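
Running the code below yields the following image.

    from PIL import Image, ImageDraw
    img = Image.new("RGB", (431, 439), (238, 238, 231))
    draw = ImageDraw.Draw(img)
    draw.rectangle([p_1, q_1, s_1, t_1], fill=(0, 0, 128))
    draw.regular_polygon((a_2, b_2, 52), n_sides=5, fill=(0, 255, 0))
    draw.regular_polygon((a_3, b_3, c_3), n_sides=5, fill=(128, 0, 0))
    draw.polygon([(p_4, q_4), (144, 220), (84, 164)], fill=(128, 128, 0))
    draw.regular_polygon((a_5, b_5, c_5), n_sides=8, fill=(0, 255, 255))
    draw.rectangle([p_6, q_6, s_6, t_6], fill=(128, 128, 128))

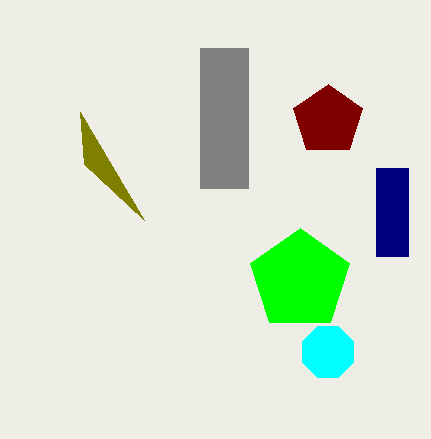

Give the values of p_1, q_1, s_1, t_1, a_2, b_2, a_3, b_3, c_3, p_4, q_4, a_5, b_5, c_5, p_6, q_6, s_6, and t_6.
p_1 = 376, q_1 = 168, s_1 = 408, t_1 = 256, a_2 = 300, b_2 = 280, a_3 = 328, b_3 = 120, c_3 = 36, p_4 = 80, q_4 = 112, a_5 = 328, b_5 = 352, c_5 = 28, p_6 = 200, q_6 = 48, s_6 = 248, t_6 = 188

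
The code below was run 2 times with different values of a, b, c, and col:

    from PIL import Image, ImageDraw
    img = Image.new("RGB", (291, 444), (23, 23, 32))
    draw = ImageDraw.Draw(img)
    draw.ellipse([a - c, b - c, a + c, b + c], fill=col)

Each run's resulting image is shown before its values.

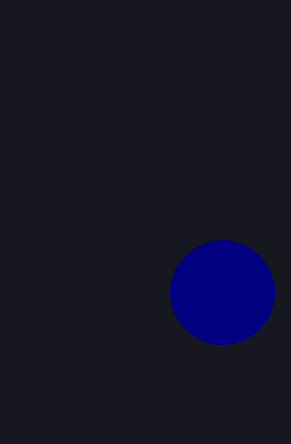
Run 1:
a = 222; b = 292; c = 52; col = 'navy'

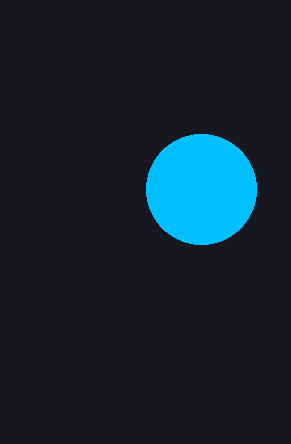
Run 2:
a = 201
b = 189
c = 55
col = 'deepskyblue'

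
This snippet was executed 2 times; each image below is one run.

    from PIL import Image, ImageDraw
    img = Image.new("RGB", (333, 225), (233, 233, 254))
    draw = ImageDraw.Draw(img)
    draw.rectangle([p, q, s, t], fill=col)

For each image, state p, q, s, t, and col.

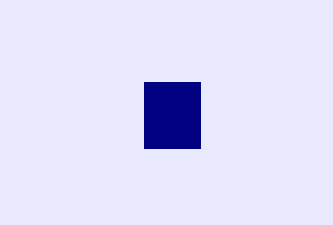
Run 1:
p = 144; q = 82; s = 200; t = 148; col = 'navy'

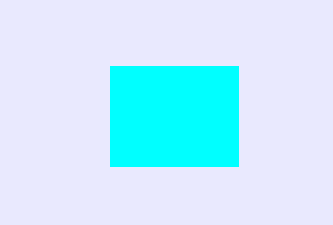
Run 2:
p = 110; q = 66; s = 238; t = 166; col = 'cyan'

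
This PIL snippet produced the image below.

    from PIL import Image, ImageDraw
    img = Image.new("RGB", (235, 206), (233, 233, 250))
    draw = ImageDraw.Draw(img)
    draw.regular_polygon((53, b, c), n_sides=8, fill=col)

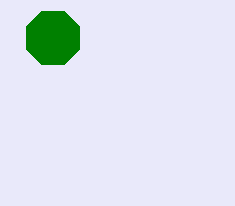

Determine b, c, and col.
b = 38; c = 29; col = 'green'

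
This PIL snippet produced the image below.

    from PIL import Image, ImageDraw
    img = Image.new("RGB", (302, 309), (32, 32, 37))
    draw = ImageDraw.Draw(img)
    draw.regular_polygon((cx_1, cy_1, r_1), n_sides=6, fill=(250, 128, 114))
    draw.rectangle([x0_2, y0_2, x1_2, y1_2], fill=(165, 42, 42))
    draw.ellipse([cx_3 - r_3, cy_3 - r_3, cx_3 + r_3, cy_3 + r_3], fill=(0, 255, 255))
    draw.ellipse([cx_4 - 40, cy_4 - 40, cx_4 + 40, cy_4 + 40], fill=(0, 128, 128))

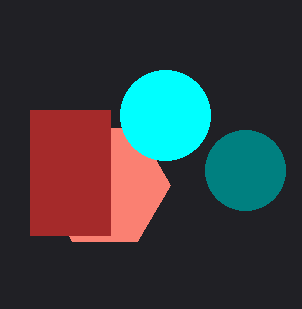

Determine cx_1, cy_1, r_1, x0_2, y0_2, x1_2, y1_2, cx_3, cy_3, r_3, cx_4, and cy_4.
cx_1 = 105, cy_1 = 185, r_1 = 65, x0_2 = 30, y0_2 = 110, x1_2 = 110, y1_2 = 235, cx_3 = 165, cy_3 = 115, r_3 = 45, cx_4 = 245, cy_4 = 170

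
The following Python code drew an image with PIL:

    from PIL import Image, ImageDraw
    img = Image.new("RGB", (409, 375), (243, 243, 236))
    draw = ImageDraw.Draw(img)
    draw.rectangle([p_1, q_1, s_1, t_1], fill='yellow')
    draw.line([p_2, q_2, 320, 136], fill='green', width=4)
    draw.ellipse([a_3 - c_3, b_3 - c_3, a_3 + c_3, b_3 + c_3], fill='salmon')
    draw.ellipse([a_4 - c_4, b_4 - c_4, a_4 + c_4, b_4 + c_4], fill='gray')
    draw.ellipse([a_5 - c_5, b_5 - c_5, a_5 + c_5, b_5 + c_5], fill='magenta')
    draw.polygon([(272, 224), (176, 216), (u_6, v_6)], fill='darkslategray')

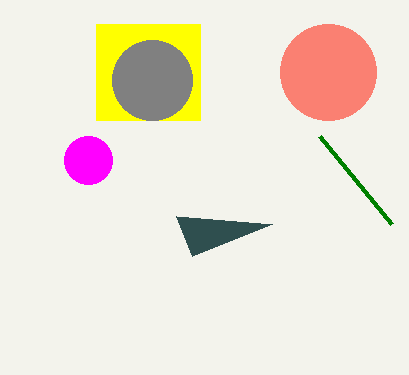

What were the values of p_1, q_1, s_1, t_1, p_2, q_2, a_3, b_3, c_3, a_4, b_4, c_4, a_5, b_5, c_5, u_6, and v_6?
p_1 = 96
q_1 = 24
s_1 = 200
t_1 = 120
p_2 = 392
q_2 = 224
a_3 = 328
b_3 = 72
c_3 = 48
a_4 = 152
b_4 = 80
c_4 = 40
a_5 = 88
b_5 = 160
c_5 = 24
u_6 = 192
v_6 = 256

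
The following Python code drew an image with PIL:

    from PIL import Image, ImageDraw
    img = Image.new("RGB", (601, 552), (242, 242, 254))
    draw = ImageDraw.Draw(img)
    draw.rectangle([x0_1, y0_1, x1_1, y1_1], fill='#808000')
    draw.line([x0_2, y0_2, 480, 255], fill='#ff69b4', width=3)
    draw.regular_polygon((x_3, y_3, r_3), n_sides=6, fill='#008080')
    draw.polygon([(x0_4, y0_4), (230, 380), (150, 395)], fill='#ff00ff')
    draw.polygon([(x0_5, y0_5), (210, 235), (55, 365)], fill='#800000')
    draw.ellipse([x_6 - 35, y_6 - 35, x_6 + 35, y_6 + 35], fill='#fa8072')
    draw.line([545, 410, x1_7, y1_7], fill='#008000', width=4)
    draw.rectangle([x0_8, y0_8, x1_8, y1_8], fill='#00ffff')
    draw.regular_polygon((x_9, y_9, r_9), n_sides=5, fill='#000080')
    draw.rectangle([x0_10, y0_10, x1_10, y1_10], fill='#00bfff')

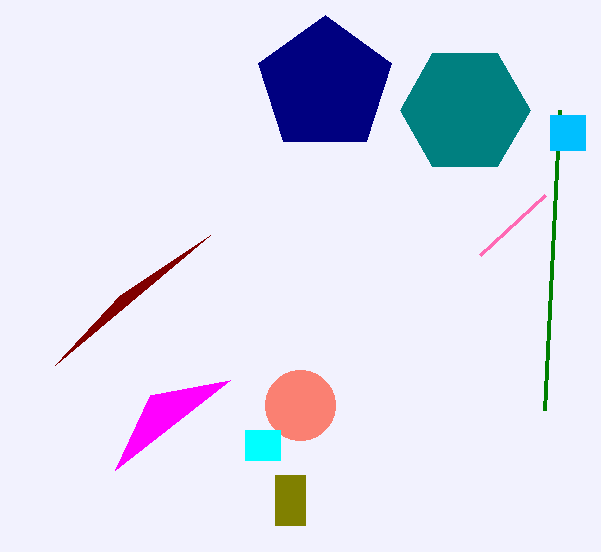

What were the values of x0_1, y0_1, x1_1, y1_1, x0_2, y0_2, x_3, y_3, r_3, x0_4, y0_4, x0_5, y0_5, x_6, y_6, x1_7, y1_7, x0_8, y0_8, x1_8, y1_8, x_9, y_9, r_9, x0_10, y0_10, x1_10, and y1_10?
x0_1 = 275, y0_1 = 475, x1_1 = 305, y1_1 = 525, x0_2 = 545, y0_2 = 195, x_3 = 465, y_3 = 110, r_3 = 65, x0_4 = 115, y0_4 = 470, x0_5 = 120, y0_5 = 295, x_6 = 300, y_6 = 405, x1_7 = 560, y1_7 = 110, x0_8 = 245, y0_8 = 430, x1_8 = 280, y1_8 = 460, x_9 = 325, y_9 = 85, r_9 = 70, x0_10 = 550, y0_10 = 115, x1_10 = 585, y1_10 = 150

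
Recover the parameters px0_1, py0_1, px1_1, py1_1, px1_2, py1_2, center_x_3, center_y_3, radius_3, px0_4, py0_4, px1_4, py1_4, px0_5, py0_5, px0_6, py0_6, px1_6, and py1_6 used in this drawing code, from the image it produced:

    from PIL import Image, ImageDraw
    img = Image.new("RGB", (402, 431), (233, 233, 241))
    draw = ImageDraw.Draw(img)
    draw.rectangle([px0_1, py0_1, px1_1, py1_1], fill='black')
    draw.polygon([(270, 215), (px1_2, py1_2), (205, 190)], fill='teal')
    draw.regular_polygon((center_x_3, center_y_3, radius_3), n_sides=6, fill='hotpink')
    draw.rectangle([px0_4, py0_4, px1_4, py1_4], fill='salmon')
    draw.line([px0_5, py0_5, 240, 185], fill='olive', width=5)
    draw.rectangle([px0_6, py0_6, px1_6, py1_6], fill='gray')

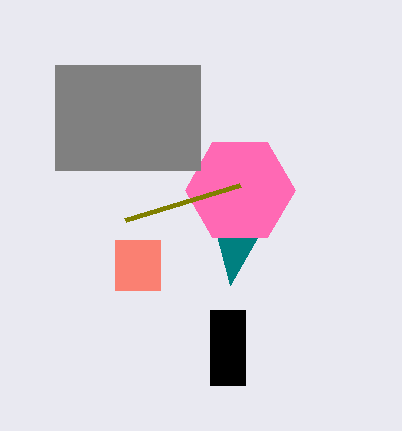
px0_1 = 210; py0_1 = 310; px1_1 = 245; py1_1 = 385; px1_2 = 230; py1_2 = 285; center_x_3 = 240; center_y_3 = 190; radius_3 = 55; px0_4 = 115; py0_4 = 240; px1_4 = 160; py1_4 = 290; px0_5 = 125; py0_5 = 220; px0_6 = 55; py0_6 = 65; px1_6 = 200; py1_6 = 170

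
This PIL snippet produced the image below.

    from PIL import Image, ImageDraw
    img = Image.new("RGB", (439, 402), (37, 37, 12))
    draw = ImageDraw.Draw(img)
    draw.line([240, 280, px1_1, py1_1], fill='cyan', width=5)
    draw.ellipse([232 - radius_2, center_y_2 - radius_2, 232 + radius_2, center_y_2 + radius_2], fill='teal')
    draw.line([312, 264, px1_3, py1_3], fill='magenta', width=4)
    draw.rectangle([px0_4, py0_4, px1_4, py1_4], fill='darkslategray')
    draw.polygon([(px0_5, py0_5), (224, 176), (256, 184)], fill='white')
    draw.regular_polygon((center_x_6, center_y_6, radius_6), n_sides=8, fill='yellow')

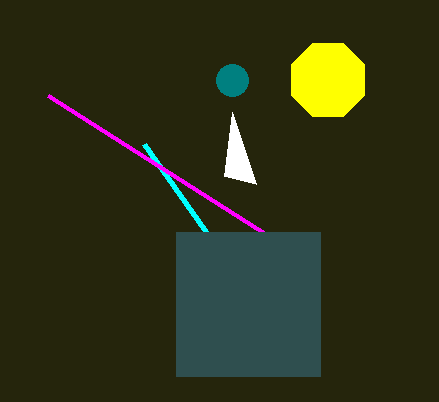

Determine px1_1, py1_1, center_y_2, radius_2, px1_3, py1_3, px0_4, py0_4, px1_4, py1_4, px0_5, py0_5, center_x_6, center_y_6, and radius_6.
px1_1 = 144
py1_1 = 144
center_y_2 = 80
radius_2 = 16
px1_3 = 48
py1_3 = 96
px0_4 = 176
py0_4 = 232
px1_4 = 320
py1_4 = 376
px0_5 = 232
py0_5 = 112
center_x_6 = 328
center_y_6 = 80
radius_6 = 40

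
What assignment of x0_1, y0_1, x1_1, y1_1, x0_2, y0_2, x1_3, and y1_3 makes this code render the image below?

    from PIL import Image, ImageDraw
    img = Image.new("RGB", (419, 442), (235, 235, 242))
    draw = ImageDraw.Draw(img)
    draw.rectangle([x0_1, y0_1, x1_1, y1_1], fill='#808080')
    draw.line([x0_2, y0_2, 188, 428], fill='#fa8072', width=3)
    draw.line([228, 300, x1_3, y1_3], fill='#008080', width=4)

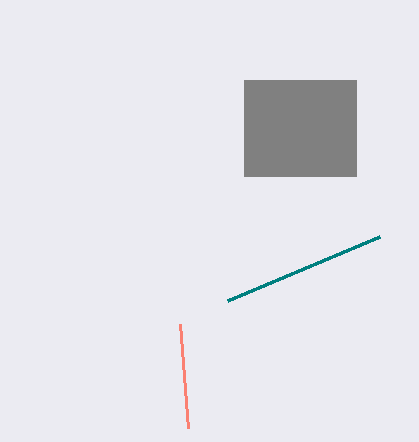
x0_1 = 244; y0_1 = 80; x1_1 = 356; y1_1 = 176; x0_2 = 180; y0_2 = 324; x1_3 = 380; y1_3 = 236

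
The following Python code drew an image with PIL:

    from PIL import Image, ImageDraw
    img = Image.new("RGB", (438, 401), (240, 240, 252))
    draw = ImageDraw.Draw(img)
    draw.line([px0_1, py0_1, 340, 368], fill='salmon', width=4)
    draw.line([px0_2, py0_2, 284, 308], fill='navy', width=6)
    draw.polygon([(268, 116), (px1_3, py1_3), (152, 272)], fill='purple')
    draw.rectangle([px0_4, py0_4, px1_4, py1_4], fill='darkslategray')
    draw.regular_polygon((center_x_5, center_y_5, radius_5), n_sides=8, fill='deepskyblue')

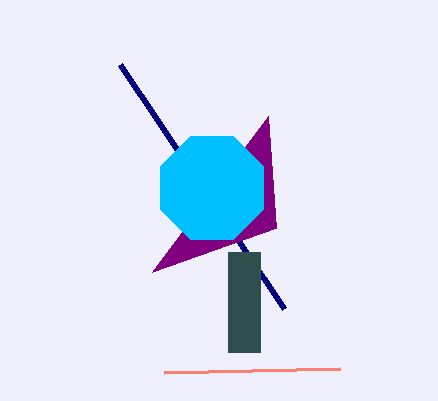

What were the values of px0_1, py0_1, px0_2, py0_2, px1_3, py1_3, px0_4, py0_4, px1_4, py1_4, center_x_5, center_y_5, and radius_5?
px0_1 = 164, py0_1 = 372, px0_2 = 120, py0_2 = 64, px1_3 = 276, py1_3 = 228, px0_4 = 228, py0_4 = 252, px1_4 = 260, py1_4 = 352, center_x_5 = 212, center_y_5 = 188, radius_5 = 56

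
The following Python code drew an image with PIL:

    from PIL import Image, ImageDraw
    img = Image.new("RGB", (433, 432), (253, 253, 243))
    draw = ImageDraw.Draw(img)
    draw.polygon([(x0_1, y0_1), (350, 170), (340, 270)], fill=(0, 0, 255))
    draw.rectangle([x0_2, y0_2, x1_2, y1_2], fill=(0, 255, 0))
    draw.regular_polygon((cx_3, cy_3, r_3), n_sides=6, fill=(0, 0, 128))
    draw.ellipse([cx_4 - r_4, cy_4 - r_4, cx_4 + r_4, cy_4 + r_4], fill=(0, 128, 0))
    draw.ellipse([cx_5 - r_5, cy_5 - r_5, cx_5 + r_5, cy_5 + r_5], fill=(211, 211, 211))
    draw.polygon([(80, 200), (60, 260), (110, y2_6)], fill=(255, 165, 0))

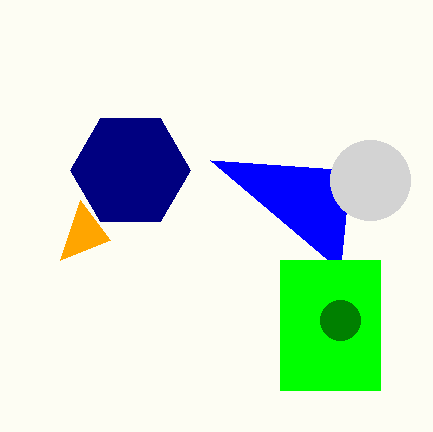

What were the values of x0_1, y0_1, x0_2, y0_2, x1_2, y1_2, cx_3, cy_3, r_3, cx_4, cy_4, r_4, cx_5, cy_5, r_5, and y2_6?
x0_1 = 210; y0_1 = 160; x0_2 = 280; y0_2 = 260; x1_2 = 380; y1_2 = 390; cx_3 = 130; cy_3 = 170; r_3 = 60; cx_4 = 340; cy_4 = 320; r_4 = 20; cx_5 = 370; cy_5 = 180; r_5 = 40; y2_6 = 240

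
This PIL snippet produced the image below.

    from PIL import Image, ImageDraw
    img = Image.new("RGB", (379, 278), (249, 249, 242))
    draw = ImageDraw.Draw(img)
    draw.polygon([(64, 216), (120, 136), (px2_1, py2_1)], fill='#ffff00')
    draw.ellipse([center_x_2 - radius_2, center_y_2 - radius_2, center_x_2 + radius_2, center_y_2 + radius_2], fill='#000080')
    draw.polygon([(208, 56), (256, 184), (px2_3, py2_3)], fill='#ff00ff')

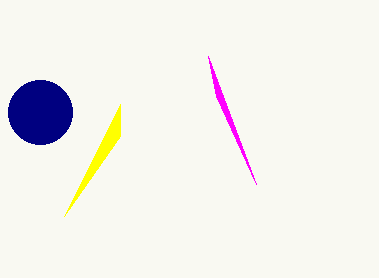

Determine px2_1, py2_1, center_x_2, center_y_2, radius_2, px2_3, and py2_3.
px2_1 = 120
py2_1 = 104
center_x_2 = 40
center_y_2 = 112
radius_2 = 32
px2_3 = 216
py2_3 = 96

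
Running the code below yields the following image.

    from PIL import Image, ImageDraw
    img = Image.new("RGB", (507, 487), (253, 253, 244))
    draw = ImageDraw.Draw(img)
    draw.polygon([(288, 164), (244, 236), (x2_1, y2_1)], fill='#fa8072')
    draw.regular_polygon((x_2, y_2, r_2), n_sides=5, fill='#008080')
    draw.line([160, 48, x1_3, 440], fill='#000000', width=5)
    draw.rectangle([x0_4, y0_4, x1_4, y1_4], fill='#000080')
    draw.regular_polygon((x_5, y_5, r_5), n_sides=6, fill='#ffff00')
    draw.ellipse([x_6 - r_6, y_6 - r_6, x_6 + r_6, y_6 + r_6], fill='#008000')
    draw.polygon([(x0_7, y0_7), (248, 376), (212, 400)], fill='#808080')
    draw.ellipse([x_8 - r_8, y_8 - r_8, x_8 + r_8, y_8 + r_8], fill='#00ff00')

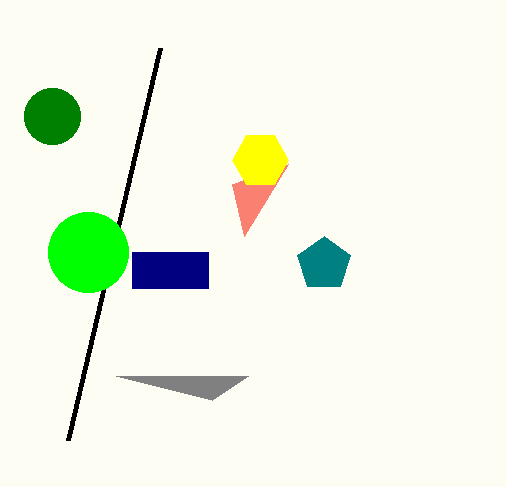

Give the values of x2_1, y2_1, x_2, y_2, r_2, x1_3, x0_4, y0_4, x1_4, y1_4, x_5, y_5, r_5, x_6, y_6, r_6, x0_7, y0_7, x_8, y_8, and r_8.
x2_1 = 232; y2_1 = 184; x_2 = 324; y_2 = 264; r_2 = 28; x1_3 = 68; x0_4 = 132; y0_4 = 252; x1_4 = 208; y1_4 = 288; x_5 = 260; y_5 = 160; r_5 = 28; x_6 = 52; y_6 = 116; r_6 = 28; x0_7 = 116; y0_7 = 376; x_8 = 88; y_8 = 252; r_8 = 40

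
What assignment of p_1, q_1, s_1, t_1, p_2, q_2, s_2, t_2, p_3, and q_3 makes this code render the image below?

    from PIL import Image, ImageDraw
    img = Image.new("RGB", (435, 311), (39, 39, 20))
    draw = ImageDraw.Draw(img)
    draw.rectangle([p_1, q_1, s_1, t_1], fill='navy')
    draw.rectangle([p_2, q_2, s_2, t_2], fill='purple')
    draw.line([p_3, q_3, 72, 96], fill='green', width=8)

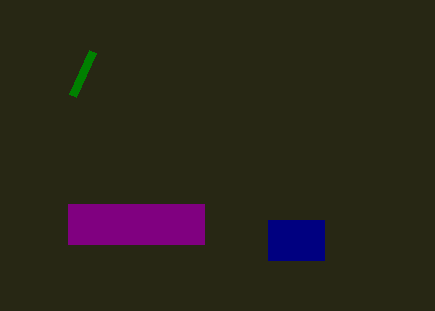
p_1 = 268, q_1 = 220, s_1 = 324, t_1 = 260, p_2 = 68, q_2 = 204, s_2 = 204, t_2 = 244, p_3 = 92, q_3 = 52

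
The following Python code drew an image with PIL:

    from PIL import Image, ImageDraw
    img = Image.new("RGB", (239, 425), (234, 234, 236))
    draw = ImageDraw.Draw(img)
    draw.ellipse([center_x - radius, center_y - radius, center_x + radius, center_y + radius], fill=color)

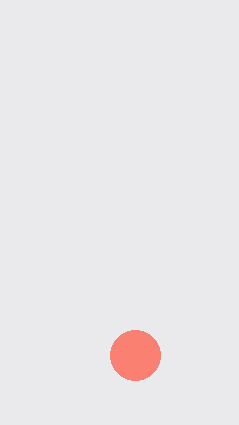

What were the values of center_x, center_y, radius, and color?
center_x = 135; center_y = 355; radius = 25; color = 'salmon'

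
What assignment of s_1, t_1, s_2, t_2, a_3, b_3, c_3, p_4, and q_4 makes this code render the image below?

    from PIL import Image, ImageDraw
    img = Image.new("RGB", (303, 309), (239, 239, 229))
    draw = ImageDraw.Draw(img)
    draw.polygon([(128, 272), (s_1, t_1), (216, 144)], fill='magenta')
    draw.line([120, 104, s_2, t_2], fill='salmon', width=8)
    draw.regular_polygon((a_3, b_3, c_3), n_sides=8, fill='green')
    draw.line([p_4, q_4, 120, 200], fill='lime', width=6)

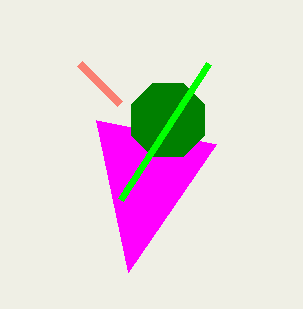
s_1 = 96
t_1 = 120
s_2 = 80
t_2 = 64
a_3 = 168
b_3 = 120
c_3 = 40
p_4 = 208
q_4 = 64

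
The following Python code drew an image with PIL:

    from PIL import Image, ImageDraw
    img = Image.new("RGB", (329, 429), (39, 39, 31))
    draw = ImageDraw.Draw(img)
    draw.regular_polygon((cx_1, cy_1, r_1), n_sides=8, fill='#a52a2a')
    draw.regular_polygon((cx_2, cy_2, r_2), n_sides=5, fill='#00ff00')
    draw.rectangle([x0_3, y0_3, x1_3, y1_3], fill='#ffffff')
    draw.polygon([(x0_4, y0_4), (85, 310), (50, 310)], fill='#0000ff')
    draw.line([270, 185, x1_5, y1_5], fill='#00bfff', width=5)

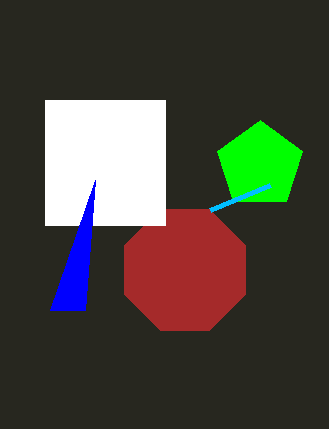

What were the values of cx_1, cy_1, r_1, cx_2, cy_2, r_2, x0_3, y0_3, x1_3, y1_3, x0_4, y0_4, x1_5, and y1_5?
cx_1 = 185
cy_1 = 270
r_1 = 65
cx_2 = 260
cy_2 = 165
r_2 = 45
x0_3 = 45
y0_3 = 100
x1_3 = 165
y1_3 = 225
x0_4 = 95
y0_4 = 180
x1_5 = 210
y1_5 = 210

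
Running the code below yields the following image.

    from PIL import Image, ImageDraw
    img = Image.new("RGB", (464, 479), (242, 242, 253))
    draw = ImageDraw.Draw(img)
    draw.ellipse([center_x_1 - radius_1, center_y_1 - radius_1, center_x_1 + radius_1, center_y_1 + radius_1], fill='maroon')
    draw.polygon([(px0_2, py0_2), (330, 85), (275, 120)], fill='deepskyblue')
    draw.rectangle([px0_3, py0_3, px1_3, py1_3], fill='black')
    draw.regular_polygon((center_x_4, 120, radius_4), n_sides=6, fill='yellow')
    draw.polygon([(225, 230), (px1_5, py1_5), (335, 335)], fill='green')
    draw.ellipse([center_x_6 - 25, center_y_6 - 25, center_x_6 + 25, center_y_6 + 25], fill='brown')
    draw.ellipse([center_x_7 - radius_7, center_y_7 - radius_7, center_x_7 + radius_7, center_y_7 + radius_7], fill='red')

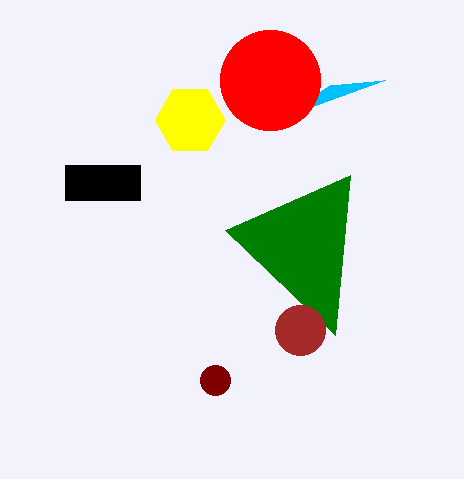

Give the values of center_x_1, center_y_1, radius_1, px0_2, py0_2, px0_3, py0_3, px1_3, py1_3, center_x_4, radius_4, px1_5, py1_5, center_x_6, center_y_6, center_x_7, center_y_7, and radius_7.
center_x_1 = 215
center_y_1 = 380
radius_1 = 15
px0_2 = 385
py0_2 = 80
px0_3 = 65
py0_3 = 165
px1_3 = 140
py1_3 = 200
center_x_4 = 190
radius_4 = 35
px1_5 = 350
py1_5 = 175
center_x_6 = 300
center_y_6 = 330
center_x_7 = 270
center_y_7 = 80
radius_7 = 50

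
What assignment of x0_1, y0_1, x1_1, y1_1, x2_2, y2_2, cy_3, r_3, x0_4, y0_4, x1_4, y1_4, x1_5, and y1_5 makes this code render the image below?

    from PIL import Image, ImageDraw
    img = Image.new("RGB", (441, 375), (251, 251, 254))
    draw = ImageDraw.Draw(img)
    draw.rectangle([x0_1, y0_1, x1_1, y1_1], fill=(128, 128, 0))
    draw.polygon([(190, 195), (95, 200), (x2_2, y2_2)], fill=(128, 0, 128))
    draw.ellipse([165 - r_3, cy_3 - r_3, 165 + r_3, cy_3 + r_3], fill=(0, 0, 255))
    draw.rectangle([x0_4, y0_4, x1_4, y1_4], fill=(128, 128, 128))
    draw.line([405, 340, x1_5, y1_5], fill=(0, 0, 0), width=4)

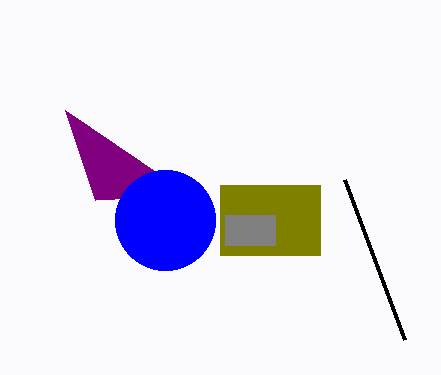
x0_1 = 220, y0_1 = 185, x1_1 = 320, y1_1 = 255, x2_2 = 65, y2_2 = 110, cy_3 = 220, r_3 = 50, x0_4 = 225, y0_4 = 215, x1_4 = 275, y1_4 = 245, x1_5 = 345, y1_5 = 180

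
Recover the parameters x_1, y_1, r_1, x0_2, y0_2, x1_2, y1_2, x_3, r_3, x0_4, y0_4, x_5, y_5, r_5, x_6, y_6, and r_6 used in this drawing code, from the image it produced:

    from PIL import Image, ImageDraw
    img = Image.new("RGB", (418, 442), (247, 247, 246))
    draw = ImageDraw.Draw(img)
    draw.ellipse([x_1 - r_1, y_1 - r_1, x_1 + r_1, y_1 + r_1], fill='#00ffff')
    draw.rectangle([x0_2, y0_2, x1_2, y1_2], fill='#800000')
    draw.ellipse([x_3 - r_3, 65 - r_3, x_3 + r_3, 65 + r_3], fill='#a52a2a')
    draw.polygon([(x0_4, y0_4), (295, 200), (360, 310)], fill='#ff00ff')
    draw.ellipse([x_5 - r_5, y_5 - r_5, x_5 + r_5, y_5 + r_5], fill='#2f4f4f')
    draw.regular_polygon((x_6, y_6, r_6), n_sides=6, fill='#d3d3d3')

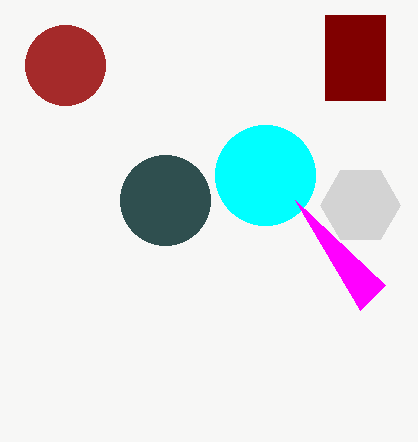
x_1 = 265
y_1 = 175
r_1 = 50
x0_2 = 325
y0_2 = 15
x1_2 = 385
y1_2 = 100
x_3 = 65
r_3 = 40
x0_4 = 385
y0_4 = 285
x_5 = 165
y_5 = 200
r_5 = 45
x_6 = 360
y_6 = 205
r_6 = 40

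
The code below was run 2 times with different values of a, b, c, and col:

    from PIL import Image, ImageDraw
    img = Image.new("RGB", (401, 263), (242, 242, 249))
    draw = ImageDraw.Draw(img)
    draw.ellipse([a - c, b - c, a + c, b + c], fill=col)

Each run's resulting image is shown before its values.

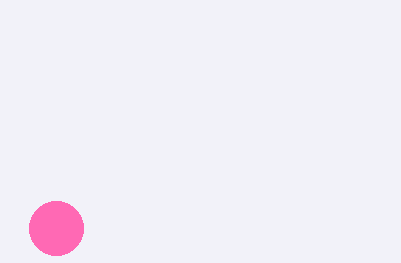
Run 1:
a = 56, b = 228, c = 27, col = 'hotpink'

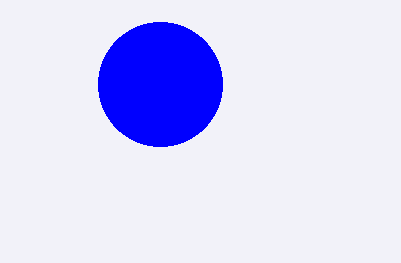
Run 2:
a = 160, b = 84, c = 62, col = 'blue'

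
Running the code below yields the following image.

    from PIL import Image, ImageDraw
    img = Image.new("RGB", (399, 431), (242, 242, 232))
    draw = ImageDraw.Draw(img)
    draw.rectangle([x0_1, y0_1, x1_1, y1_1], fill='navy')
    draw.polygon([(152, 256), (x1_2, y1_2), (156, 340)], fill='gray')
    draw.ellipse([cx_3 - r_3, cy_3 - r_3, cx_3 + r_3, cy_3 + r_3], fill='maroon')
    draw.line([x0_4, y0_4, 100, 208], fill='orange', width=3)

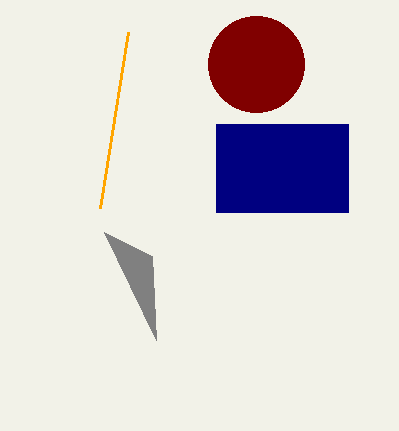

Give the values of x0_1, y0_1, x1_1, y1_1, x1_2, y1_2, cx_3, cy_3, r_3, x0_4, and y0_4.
x0_1 = 216; y0_1 = 124; x1_1 = 348; y1_1 = 212; x1_2 = 104; y1_2 = 232; cx_3 = 256; cy_3 = 64; r_3 = 48; x0_4 = 128; y0_4 = 32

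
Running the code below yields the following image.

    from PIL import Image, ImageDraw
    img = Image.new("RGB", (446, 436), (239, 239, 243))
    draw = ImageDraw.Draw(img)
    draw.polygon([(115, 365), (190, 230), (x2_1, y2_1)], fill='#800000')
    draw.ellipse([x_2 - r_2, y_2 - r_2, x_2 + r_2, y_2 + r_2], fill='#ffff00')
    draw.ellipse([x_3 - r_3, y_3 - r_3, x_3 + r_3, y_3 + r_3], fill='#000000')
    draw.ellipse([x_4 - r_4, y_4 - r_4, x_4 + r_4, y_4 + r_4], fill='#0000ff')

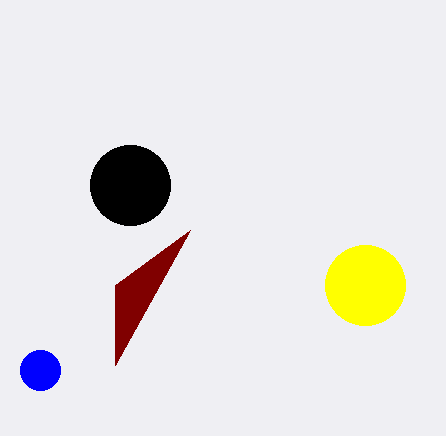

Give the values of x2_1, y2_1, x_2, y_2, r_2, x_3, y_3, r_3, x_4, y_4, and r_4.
x2_1 = 115, y2_1 = 285, x_2 = 365, y_2 = 285, r_2 = 40, x_3 = 130, y_3 = 185, r_3 = 40, x_4 = 40, y_4 = 370, r_4 = 20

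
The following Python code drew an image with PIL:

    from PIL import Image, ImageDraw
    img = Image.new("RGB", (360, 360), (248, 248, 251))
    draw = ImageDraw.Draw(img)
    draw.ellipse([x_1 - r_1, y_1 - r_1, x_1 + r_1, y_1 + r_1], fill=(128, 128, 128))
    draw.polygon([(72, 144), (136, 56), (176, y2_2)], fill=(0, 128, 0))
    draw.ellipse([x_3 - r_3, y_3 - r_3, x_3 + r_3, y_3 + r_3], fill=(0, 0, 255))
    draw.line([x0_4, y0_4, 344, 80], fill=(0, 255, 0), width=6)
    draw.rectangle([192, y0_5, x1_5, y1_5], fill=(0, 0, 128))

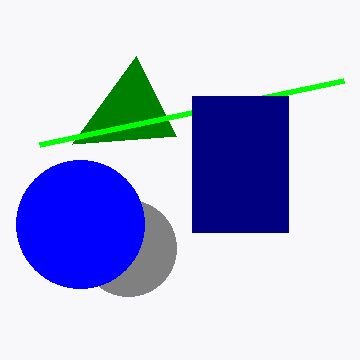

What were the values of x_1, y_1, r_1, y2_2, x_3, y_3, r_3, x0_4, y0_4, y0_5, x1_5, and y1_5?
x_1 = 128, y_1 = 248, r_1 = 48, y2_2 = 136, x_3 = 80, y_3 = 224, r_3 = 64, x0_4 = 40, y0_4 = 144, y0_5 = 96, x1_5 = 288, y1_5 = 232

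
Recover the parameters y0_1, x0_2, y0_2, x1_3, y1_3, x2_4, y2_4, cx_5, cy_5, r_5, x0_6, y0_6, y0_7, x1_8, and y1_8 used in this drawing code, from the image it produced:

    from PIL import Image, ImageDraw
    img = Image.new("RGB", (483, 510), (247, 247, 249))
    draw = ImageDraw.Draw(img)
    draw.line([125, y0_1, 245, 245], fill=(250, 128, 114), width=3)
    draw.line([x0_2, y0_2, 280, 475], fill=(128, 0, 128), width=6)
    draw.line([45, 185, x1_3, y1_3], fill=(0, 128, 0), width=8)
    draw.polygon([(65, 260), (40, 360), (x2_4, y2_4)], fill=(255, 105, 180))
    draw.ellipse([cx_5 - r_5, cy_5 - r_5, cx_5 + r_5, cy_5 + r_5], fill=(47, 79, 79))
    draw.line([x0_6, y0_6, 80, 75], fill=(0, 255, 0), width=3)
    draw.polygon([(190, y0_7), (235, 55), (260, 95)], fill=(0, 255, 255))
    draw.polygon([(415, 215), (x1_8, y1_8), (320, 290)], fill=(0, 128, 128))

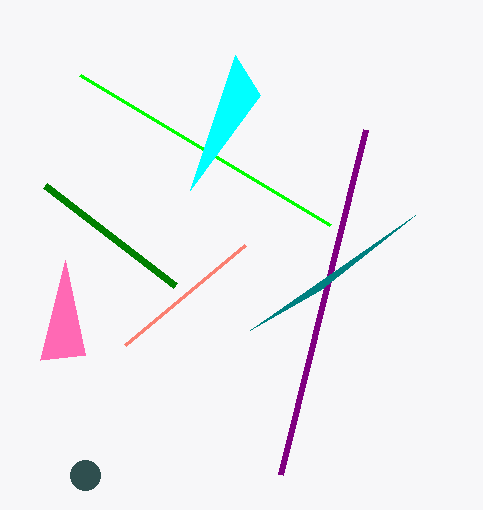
y0_1 = 345
x0_2 = 365
y0_2 = 130
x1_3 = 175
y1_3 = 285
x2_4 = 85
y2_4 = 355
cx_5 = 85
cy_5 = 475
r_5 = 15
x0_6 = 330
y0_6 = 225
y0_7 = 190
x1_8 = 250
y1_8 = 330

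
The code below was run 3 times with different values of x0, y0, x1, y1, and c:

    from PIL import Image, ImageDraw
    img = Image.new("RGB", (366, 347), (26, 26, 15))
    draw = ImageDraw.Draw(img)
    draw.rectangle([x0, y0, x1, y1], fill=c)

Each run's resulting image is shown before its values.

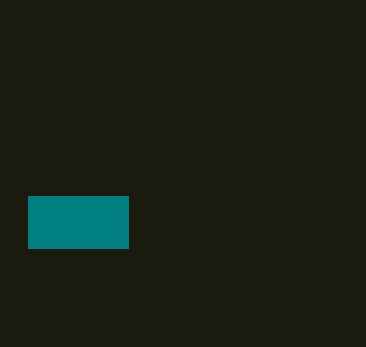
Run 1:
x0 = 28, y0 = 196, x1 = 128, y1 = 248, c = 'teal'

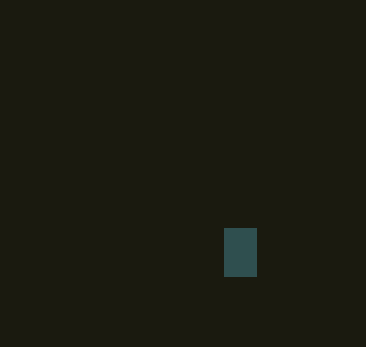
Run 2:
x0 = 224
y0 = 228
x1 = 256
y1 = 276
c = 'darkslategray'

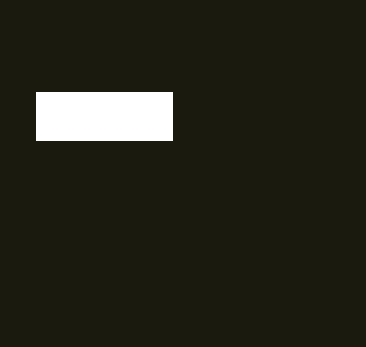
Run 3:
x0 = 36, y0 = 92, x1 = 172, y1 = 140, c = 'white'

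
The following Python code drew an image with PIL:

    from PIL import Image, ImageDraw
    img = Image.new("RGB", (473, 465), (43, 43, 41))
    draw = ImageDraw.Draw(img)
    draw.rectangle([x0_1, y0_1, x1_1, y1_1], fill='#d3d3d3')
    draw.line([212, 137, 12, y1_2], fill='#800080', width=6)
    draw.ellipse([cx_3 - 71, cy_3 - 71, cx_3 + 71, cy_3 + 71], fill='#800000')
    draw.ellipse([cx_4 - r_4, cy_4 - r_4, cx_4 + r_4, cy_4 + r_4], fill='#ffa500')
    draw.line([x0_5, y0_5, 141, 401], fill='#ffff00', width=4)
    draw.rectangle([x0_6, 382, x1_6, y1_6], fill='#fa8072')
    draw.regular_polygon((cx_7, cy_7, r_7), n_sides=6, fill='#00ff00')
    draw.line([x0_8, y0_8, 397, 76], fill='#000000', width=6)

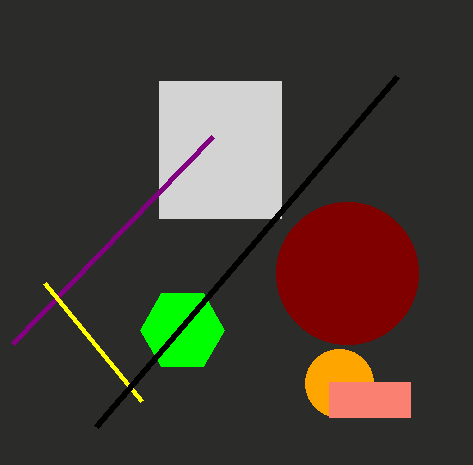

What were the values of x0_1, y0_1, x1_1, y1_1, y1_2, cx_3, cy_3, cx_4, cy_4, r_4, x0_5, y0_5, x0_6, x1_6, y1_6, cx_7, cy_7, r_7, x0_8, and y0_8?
x0_1 = 159; y0_1 = 81; x1_1 = 281; y1_1 = 218; y1_2 = 344; cx_3 = 347; cy_3 = 273; cx_4 = 339; cy_4 = 383; r_4 = 34; x0_5 = 44; y0_5 = 283; x0_6 = 329; x1_6 = 410; y1_6 = 417; cx_7 = 182; cy_7 = 330; r_7 = 42; x0_8 = 96; y0_8 = 426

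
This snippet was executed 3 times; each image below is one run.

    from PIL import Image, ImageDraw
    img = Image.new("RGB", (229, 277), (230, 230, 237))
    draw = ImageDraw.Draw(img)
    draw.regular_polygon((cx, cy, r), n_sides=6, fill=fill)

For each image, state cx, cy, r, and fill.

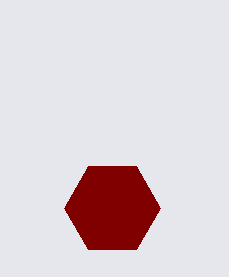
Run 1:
cx = 112; cy = 208; r = 48; fill = 'maroon'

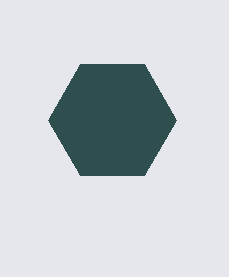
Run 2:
cx = 112; cy = 120; r = 64; fill = 'darkslategray'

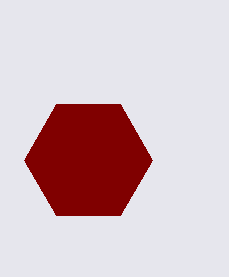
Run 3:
cx = 88, cy = 160, r = 64, fill = 'maroon'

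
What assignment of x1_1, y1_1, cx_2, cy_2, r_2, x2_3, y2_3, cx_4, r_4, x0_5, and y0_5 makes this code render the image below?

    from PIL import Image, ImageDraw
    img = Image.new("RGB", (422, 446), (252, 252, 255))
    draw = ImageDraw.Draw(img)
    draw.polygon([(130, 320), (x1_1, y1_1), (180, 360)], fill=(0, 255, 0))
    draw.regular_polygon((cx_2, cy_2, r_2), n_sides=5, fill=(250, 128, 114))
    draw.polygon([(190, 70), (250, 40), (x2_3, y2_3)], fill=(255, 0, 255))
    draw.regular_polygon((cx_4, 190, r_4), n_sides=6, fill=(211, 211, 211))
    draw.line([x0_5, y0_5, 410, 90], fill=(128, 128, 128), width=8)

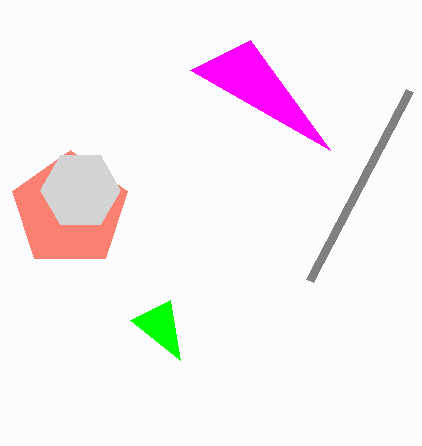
x1_1 = 170
y1_1 = 300
cx_2 = 70
cy_2 = 210
r_2 = 60
x2_3 = 330
y2_3 = 150
cx_4 = 80
r_4 = 40
x0_5 = 310
y0_5 = 280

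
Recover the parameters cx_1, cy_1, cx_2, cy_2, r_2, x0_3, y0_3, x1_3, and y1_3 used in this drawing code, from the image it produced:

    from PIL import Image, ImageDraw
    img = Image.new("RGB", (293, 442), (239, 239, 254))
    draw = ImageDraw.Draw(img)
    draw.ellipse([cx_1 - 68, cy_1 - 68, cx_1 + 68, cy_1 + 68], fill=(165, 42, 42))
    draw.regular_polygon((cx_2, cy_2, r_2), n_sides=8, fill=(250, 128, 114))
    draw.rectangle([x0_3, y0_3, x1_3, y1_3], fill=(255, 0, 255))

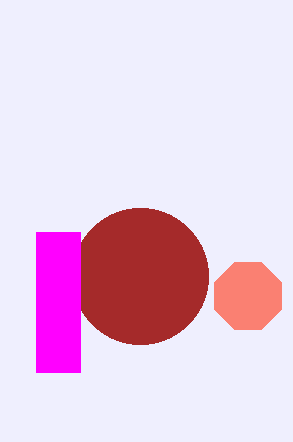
cx_1 = 140
cy_1 = 276
cx_2 = 248
cy_2 = 296
r_2 = 36
x0_3 = 36
y0_3 = 232
x1_3 = 80
y1_3 = 372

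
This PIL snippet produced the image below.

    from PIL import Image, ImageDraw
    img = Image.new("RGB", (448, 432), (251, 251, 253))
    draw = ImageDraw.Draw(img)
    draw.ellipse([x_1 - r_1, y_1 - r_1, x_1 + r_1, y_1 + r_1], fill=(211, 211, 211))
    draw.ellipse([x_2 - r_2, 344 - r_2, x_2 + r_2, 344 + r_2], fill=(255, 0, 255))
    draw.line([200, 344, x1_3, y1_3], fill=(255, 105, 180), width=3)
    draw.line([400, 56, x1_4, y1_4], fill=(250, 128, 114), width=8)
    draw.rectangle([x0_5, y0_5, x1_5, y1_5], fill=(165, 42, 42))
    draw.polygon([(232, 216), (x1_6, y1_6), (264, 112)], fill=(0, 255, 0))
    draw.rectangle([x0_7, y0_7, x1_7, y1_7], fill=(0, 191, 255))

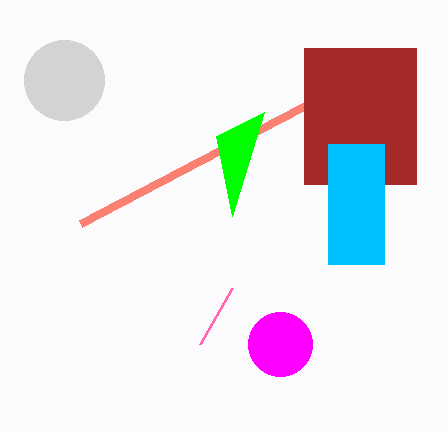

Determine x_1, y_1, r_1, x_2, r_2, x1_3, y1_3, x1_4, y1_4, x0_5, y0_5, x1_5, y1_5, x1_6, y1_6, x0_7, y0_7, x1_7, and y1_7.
x_1 = 64, y_1 = 80, r_1 = 40, x_2 = 280, r_2 = 32, x1_3 = 232, y1_3 = 288, x1_4 = 80, y1_4 = 224, x0_5 = 304, y0_5 = 48, x1_5 = 416, y1_5 = 184, x1_6 = 216, y1_6 = 136, x0_7 = 328, y0_7 = 144, x1_7 = 384, y1_7 = 264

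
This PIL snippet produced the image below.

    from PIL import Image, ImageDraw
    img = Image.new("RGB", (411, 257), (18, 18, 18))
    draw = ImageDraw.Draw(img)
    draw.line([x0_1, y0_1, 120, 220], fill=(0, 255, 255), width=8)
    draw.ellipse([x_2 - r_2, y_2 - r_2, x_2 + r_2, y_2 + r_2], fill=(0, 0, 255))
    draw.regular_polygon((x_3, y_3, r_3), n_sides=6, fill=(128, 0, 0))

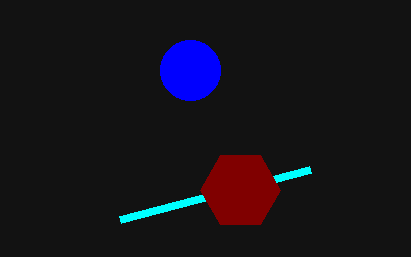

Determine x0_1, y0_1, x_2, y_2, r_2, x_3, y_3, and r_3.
x0_1 = 310; y0_1 = 170; x_2 = 190; y_2 = 70; r_2 = 30; x_3 = 240; y_3 = 190; r_3 = 40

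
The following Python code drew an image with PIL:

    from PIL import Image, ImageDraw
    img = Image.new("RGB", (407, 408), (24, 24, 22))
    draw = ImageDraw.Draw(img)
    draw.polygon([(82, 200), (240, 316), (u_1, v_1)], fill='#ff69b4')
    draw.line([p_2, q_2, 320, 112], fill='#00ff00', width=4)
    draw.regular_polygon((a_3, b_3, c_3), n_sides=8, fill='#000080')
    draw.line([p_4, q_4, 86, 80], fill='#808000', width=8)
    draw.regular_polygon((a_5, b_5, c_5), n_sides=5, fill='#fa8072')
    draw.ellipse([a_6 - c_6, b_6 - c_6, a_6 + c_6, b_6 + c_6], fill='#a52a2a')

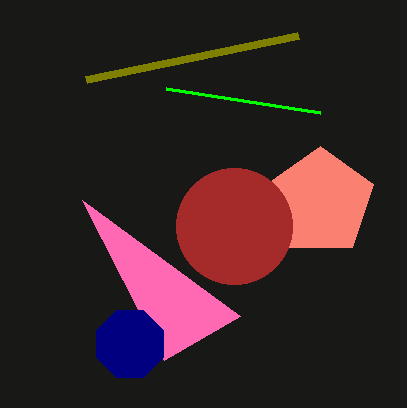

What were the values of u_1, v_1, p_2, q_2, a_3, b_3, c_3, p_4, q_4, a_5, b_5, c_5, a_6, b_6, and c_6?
u_1 = 164
v_1 = 360
p_2 = 166
q_2 = 88
a_3 = 130
b_3 = 344
c_3 = 36
p_4 = 298
q_4 = 36
a_5 = 320
b_5 = 202
c_5 = 56
a_6 = 234
b_6 = 226
c_6 = 58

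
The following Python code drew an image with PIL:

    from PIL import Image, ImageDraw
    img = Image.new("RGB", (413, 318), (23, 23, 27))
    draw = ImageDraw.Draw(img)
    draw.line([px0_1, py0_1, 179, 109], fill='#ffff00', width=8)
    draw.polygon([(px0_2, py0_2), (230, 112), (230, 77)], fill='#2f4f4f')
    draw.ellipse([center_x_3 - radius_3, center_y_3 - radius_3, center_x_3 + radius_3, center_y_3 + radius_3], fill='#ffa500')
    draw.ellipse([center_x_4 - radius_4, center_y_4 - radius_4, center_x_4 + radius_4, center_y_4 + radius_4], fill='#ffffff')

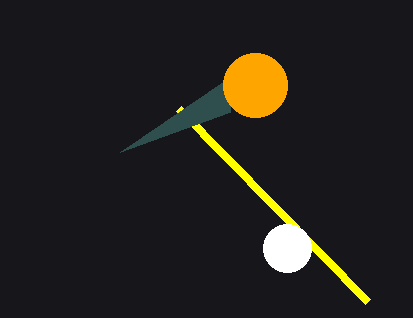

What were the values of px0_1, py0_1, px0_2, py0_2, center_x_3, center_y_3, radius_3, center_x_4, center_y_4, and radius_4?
px0_1 = 368
py0_1 = 302
px0_2 = 120
py0_2 = 152
center_x_3 = 255
center_y_3 = 85
radius_3 = 32
center_x_4 = 287
center_y_4 = 248
radius_4 = 24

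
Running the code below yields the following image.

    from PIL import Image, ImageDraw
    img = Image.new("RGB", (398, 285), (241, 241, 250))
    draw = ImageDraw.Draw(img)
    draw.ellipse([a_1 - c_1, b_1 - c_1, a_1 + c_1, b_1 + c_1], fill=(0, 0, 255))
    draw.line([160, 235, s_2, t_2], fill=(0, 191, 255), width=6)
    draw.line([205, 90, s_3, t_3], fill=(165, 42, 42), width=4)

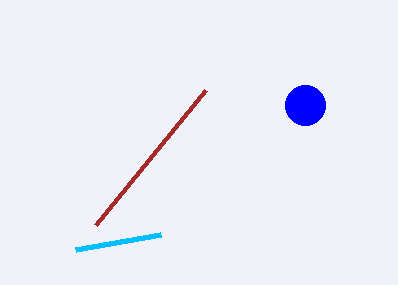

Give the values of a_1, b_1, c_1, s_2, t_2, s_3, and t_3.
a_1 = 305; b_1 = 105; c_1 = 20; s_2 = 75; t_2 = 250; s_3 = 95; t_3 = 225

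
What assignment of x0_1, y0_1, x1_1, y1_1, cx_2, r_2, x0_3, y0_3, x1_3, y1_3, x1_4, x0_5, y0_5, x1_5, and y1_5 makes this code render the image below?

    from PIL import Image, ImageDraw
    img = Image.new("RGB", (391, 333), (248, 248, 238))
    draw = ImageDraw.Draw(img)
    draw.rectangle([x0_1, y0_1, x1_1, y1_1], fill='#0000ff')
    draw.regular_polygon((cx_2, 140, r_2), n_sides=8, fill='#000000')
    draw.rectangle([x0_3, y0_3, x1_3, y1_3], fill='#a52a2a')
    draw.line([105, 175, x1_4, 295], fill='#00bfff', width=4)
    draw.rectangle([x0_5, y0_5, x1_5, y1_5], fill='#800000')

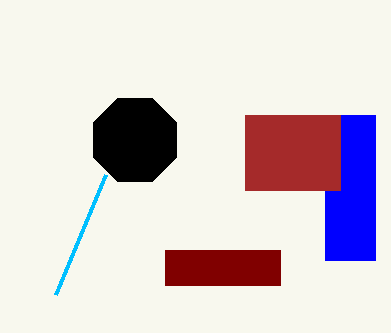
x0_1 = 325, y0_1 = 115, x1_1 = 375, y1_1 = 260, cx_2 = 135, r_2 = 45, x0_3 = 245, y0_3 = 115, x1_3 = 340, y1_3 = 190, x1_4 = 55, x0_5 = 165, y0_5 = 250, x1_5 = 280, y1_5 = 285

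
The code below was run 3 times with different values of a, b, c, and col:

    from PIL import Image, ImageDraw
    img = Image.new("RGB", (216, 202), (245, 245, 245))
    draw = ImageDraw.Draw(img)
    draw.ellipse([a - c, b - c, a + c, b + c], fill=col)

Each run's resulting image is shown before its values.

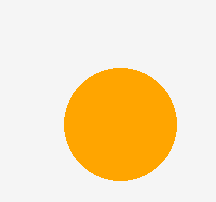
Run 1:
a = 120, b = 124, c = 56, col = 'orange'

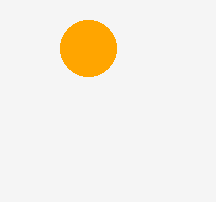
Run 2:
a = 88, b = 48, c = 28, col = 'orange'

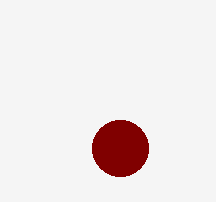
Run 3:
a = 120
b = 148
c = 28
col = 'maroon'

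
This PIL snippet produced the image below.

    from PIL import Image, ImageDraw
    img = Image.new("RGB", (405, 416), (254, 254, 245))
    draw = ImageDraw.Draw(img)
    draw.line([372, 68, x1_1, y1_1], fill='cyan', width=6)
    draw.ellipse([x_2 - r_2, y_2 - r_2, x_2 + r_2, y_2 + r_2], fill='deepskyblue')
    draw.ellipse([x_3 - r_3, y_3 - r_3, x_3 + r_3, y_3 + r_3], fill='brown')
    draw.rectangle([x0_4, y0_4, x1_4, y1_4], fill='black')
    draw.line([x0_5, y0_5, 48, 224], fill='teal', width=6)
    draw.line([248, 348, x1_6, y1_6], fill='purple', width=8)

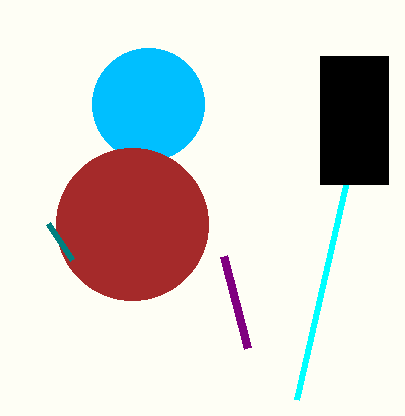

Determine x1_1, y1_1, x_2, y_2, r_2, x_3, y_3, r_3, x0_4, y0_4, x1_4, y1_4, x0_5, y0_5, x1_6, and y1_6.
x1_1 = 296, y1_1 = 400, x_2 = 148, y_2 = 104, r_2 = 56, x_3 = 132, y_3 = 224, r_3 = 76, x0_4 = 320, y0_4 = 56, x1_4 = 388, y1_4 = 184, x0_5 = 72, y0_5 = 260, x1_6 = 224, y1_6 = 256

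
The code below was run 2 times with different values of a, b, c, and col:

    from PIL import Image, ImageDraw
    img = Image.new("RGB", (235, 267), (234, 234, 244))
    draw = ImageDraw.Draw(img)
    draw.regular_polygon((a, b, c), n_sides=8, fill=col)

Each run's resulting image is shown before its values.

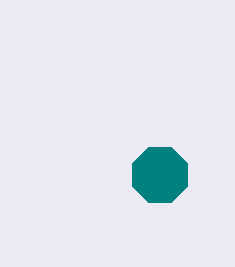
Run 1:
a = 160, b = 175, c = 30, col = 'teal'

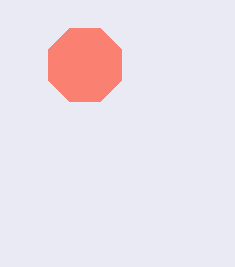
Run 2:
a = 85; b = 65; c = 40; col = 'salmon'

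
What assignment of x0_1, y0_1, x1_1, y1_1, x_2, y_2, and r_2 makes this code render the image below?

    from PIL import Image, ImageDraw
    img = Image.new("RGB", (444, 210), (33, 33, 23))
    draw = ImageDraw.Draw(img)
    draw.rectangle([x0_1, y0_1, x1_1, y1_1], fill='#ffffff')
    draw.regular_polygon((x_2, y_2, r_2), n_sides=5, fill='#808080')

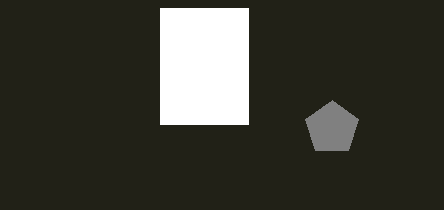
x0_1 = 160; y0_1 = 8; x1_1 = 248; y1_1 = 124; x_2 = 332; y_2 = 128; r_2 = 28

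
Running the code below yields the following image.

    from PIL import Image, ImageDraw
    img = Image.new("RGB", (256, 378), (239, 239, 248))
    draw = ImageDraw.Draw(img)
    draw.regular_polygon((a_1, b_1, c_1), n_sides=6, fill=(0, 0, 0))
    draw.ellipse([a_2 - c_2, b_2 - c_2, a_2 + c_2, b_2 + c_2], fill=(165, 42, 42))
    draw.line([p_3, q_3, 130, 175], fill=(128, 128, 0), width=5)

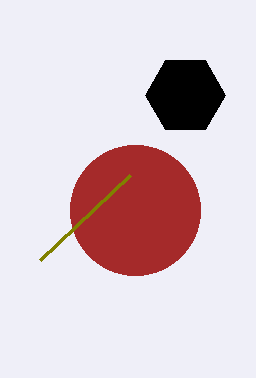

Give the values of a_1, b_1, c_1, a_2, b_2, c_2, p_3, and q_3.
a_1 = 185, b_1 = 95, c_1 = 40, a_2 = 135, b_2 = 210, c_2 = 65, p_3 = 40, q_3 = 260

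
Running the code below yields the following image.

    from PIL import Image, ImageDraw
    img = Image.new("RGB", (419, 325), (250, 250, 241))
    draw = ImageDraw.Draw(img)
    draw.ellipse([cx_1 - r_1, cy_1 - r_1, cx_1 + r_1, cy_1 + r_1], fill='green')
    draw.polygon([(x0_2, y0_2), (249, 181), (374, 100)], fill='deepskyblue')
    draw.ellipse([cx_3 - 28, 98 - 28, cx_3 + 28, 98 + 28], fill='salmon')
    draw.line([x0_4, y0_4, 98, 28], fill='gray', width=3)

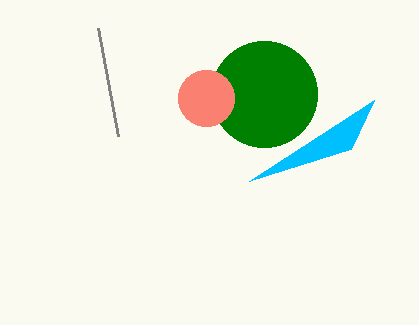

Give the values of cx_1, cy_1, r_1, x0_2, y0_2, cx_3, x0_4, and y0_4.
cx_1 = 264, cy_1 = 94, r_1 = 53, x0_2 = 351, y0_2 = 149, cx_3 = 206, x0_4 = 118, y0_4 = 136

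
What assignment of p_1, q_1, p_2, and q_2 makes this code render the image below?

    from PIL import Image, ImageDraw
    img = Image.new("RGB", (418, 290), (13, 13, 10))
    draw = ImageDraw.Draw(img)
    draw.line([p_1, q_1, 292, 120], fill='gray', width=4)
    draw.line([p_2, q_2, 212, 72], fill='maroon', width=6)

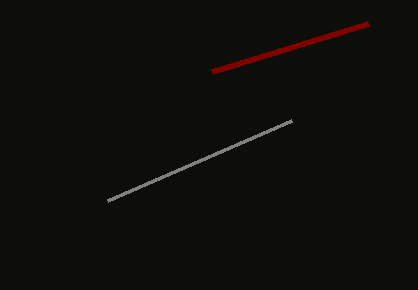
p_1 = 108
q_1 = 200
p_2 = 368
q_2 = 24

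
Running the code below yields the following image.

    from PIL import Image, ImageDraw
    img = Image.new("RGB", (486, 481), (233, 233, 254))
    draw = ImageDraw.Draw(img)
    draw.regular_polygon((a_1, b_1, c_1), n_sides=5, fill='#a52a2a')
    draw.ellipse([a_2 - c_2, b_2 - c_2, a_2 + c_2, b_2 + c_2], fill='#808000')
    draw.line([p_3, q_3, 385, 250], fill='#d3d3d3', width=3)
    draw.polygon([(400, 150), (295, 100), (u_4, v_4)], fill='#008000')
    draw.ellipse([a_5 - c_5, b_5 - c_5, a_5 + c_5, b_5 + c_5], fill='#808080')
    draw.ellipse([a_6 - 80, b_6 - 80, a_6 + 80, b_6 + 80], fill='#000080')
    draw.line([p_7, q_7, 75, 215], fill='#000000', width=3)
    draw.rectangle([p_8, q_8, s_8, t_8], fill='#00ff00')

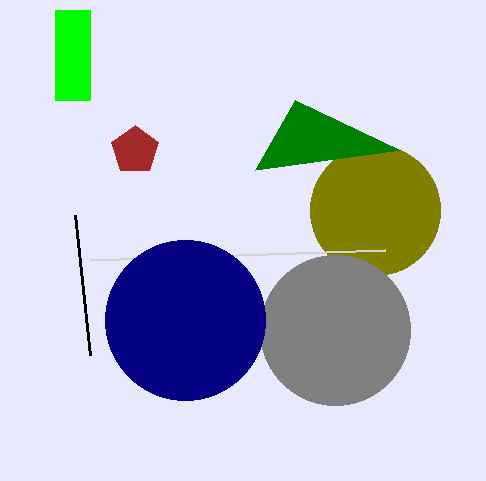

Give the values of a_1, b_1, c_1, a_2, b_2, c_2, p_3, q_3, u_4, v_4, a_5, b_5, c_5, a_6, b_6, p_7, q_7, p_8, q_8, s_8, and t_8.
a_1 = 135, b_1 = 150, c_1 = 25, a_2 = 375, b_2 = 210, c_2 = 65, p_3 = 90, q_3 = 260, u_4 = 255, v_4 = 170, a_5 = 335, b_5 = 330, c_5 = 75, a_6 = 185, b_6 = 320, p_7 = 90, q_7 = 355, p_8 = 55, q_8 = 10, s_8 = 90, t_8 = 100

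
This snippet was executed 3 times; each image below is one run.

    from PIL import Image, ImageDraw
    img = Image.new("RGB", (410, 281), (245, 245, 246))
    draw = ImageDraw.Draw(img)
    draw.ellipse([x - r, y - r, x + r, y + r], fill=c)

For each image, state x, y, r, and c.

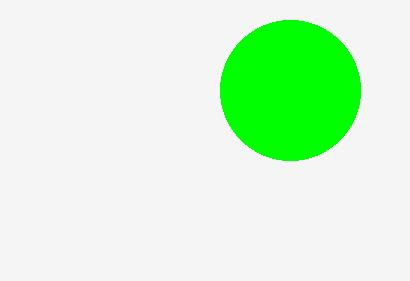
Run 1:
x = 290; y = 90; r = 70; c = 'lime'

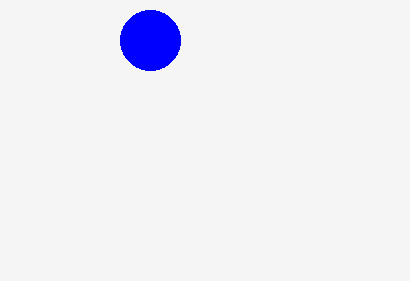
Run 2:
x = 150
y = 40
r = 30
c = 'blue'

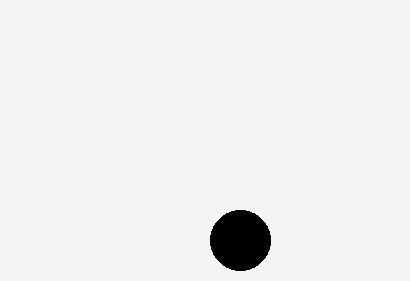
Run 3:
x = 240, y = 240, r = 30, c = 'black'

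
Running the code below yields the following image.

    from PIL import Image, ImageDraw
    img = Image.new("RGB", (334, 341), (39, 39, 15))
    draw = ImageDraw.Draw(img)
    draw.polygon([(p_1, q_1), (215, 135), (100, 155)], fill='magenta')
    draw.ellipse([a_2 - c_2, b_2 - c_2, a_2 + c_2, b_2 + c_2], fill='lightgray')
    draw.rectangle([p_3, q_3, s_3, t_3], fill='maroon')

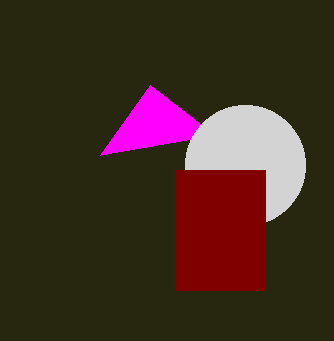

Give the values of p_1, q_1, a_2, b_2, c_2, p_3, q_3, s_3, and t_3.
p_1 = 150
q_1 = 85
a_2 = 245
b_2 = 165
c_2 = 60
p_3 = 175
q_3 = 170
s_3 = 265
t_3 = 290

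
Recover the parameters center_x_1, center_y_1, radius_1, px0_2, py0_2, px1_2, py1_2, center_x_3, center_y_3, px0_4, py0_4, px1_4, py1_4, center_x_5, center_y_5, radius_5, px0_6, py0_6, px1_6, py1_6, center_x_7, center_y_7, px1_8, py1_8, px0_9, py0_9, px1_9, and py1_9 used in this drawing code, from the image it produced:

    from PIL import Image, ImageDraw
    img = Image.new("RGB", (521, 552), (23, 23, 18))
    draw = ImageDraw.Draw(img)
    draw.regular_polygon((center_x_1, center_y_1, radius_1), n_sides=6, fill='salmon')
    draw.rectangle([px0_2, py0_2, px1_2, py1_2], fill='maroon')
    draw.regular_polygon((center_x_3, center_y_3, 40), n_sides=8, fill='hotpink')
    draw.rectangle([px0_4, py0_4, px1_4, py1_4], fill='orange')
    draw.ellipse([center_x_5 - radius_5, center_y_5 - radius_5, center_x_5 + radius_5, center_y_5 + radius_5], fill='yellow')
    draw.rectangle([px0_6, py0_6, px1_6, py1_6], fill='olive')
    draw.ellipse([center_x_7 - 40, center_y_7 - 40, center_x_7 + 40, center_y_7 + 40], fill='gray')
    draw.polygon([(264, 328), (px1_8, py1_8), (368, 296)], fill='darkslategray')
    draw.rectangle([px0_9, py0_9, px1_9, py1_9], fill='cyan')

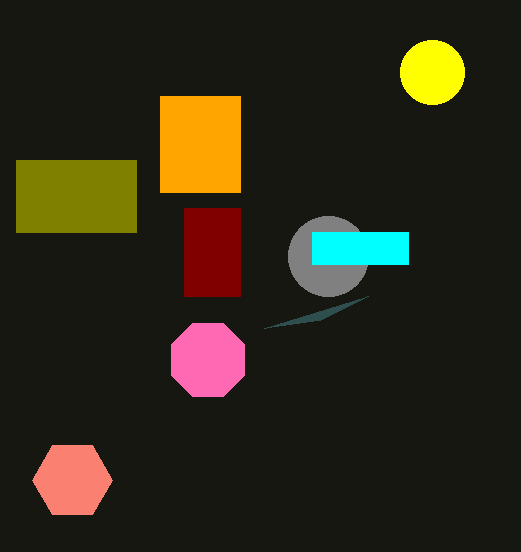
center_x_1 = 72, center_y_1 = 480, radius_1 = 40, px0_2 = 184, py0_2 = 208, px1_2 = 240, py1_2 = 296, center_x_3 = 208, center_y_3 = 360, px0_4 = 160, py0_4 = 96, px1_4 = 240, py1_4 = 192, center_x_5 = 432, center_y_5 = 72, radius_5 = 32, px0_6 = 16, py0_6 = 160, px1_6 = 136, py1_6 = 232, center_x_7 = 328, center_y_7 = 256, px1_8 = 320, py1_8 = 320, px0_9 = 312, py0_9 = 232, px1_9 = 408, py1_9 = 264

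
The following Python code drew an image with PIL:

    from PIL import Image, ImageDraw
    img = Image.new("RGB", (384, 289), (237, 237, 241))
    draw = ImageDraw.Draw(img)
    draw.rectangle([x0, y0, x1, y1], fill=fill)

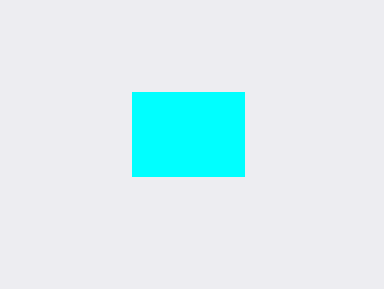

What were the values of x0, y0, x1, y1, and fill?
x0 = 132, y0 = 92, x1 = 244, y1 = 176, fill = 'cyan'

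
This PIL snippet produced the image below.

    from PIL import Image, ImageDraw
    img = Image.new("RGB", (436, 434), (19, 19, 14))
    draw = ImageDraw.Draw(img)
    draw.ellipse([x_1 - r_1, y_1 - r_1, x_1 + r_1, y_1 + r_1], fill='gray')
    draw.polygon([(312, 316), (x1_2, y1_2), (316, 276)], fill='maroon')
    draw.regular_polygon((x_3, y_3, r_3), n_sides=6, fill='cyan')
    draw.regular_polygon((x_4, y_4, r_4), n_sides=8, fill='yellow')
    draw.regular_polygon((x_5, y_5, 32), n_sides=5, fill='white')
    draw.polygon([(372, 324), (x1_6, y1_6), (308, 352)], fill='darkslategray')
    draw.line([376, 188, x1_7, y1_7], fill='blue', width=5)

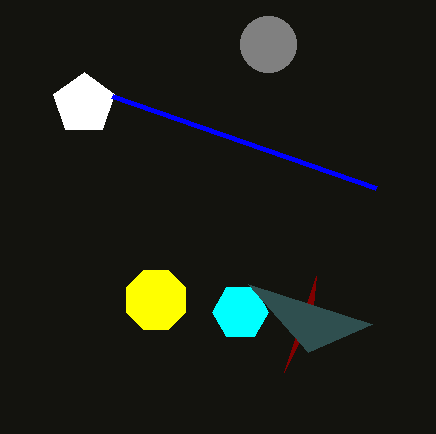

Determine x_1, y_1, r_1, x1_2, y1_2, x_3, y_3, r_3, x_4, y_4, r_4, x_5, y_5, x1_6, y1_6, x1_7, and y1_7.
x_1 = 268, y_1 = 44, r_1 = 28, x1_2 = 284, y1_2 = 372, x_3 = 240, y_3 = 312, r_3 = 28, x_4 = 156, y_4 = 300, r_4 = 32, x_5 = 84, y_5 = 104, x1_6 = 248, y1_6 = 284, x1_7 = 112, y1_7 = 96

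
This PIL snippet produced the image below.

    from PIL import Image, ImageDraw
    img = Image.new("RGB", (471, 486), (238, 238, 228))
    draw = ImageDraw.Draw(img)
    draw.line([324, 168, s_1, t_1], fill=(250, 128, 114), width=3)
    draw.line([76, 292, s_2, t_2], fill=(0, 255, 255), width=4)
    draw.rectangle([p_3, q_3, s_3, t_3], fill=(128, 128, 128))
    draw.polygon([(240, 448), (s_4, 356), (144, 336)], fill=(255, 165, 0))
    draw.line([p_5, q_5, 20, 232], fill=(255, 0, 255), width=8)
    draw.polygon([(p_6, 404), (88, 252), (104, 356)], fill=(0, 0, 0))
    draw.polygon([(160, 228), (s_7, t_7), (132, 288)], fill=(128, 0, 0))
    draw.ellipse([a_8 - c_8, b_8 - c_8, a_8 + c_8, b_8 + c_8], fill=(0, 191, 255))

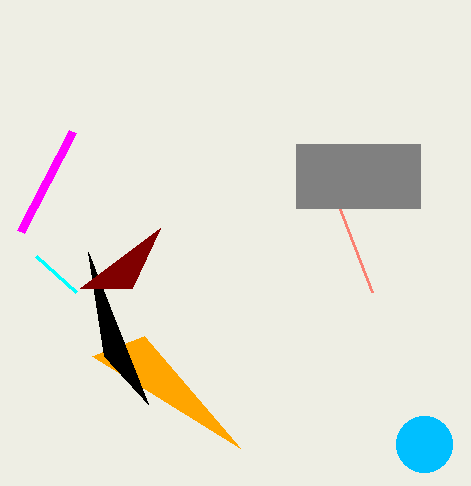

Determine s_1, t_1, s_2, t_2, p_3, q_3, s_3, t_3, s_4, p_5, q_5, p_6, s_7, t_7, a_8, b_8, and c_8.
s_1 = 372
t_1 = 292
s_2 = 36
t_2 = 256
p_3 = 296
q_3 = 144
s_3 = 420
t_3 = 208
s_4 = 92
p_5 = 72
q_5 = 132
p_6 = 148
s_7 = 80
t_7 = 288
a_8 = 424
b_8 = 444
c_8 = 28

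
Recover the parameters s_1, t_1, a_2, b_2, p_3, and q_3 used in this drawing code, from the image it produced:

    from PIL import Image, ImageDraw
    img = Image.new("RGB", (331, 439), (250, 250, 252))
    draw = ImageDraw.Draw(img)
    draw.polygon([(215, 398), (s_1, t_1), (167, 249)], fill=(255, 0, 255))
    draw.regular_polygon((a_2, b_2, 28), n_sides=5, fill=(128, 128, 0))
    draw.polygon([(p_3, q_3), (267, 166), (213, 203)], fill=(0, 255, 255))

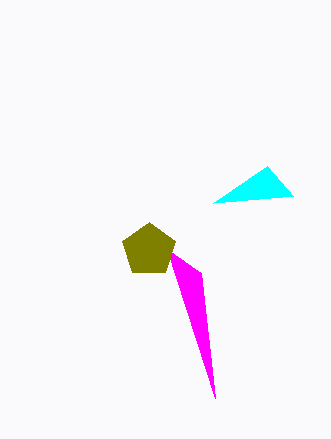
s_1 = 201; t_1 = 273; a_2 = 149; b_2 = 250; p_3 = 293; q_3 = 196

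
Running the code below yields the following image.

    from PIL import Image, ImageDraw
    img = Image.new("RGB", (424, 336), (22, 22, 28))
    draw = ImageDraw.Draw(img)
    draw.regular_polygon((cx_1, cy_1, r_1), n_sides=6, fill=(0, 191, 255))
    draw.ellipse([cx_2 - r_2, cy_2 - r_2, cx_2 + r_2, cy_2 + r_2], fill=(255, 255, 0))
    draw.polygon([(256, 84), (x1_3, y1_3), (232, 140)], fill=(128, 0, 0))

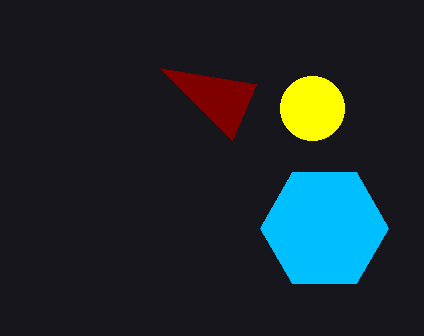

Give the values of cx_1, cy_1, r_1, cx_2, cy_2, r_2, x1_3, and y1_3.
cx_1 = 324, cy_1 = 228, r_1 = 64, cx_2 = 312, cy_2 = 108, r_2 = 32, x1_3 = 160, y1_3 = 68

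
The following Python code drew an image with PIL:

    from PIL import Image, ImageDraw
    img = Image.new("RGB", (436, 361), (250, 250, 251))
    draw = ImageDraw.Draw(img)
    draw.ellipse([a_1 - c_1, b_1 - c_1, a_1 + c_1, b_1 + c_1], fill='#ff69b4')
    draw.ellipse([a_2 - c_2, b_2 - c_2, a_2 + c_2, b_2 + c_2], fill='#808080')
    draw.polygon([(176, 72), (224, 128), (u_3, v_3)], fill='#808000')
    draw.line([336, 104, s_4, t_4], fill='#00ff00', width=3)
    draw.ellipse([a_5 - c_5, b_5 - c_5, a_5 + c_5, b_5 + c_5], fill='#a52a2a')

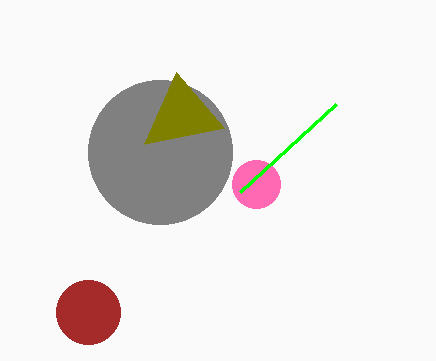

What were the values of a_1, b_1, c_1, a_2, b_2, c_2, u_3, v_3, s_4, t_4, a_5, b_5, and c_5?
a_1 = 256
b_1 = 184
c_1 = 24
a_2 = 160
b_2 = 152
c_2 = 72
u_3 = 144
v_3 = 144
s_4 = 240
t_4 = 192
a_5 = 88
b_5 = 312
c_5 = 32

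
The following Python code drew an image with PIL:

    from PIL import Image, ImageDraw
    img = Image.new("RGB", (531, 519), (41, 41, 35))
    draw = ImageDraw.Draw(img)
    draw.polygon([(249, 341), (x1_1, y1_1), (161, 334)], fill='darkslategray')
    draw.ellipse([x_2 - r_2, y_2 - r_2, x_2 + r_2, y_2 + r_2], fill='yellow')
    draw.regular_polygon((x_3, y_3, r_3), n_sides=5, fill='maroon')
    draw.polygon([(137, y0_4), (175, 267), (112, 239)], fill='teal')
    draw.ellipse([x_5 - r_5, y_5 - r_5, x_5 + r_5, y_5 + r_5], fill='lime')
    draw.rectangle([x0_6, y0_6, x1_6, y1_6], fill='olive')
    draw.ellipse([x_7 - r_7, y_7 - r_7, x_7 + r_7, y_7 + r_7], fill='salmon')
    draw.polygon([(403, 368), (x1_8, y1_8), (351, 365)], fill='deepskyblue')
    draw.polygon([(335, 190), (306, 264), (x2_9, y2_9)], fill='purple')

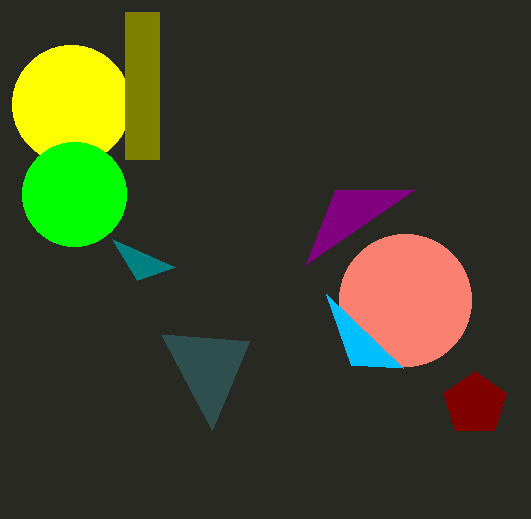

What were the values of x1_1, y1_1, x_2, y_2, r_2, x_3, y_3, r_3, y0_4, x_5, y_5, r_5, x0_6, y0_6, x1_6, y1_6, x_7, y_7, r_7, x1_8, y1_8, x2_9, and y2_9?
x1_1 = 212, y1_1 = 430, x_2 = 71, y_2 = 104, r_2 = 59, x_3 = 475, y_3 = 404, r_3 = 33, y0_4 = 280, x_5 = 74, y_5 = 194, r_5 = 52, x0_6 = 125, y0_6 = 12, x1_6 = 159, y1_6 = 159, x_7 = 405, y_7 = 300, r_7 = 66, x1_8 = 326, y1_8 = 294, x2_9 = 415, y2_9 = 189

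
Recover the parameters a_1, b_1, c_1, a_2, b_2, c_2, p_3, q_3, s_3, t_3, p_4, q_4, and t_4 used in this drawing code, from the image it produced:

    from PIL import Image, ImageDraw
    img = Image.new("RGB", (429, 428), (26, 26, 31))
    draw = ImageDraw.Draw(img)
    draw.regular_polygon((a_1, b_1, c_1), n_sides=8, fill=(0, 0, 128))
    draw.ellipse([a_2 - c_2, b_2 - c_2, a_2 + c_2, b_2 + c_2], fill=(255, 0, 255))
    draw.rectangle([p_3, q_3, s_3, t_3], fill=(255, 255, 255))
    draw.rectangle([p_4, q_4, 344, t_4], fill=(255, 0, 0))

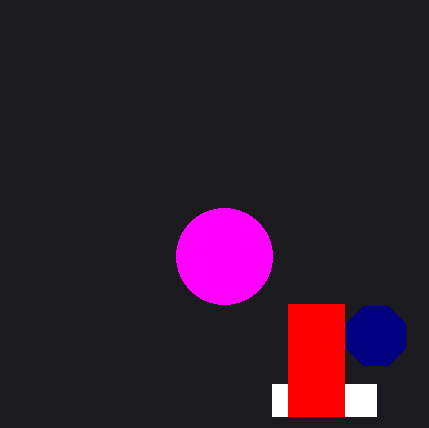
a_1 = 376
b_1 = 336
c_1 = 32
a_2 = 224
b_2 = 256
c_2 = 48
p_3 = 272
q_3 = 384
s_3 = 376
t_3 = 416
p_4 = 288
q_4 = 304
t_4 = 416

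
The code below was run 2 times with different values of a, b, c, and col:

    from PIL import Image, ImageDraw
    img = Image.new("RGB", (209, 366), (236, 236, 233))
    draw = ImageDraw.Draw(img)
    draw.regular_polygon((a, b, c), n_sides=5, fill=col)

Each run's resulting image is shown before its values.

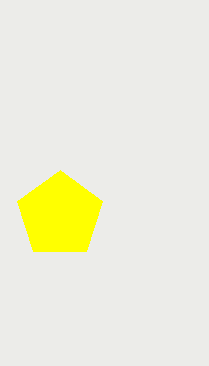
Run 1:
a = 60; b = 215; c = 45; col = 'yellow'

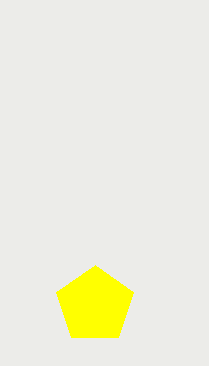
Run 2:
a = 95
b = 305
c = 40
col = 'yellow'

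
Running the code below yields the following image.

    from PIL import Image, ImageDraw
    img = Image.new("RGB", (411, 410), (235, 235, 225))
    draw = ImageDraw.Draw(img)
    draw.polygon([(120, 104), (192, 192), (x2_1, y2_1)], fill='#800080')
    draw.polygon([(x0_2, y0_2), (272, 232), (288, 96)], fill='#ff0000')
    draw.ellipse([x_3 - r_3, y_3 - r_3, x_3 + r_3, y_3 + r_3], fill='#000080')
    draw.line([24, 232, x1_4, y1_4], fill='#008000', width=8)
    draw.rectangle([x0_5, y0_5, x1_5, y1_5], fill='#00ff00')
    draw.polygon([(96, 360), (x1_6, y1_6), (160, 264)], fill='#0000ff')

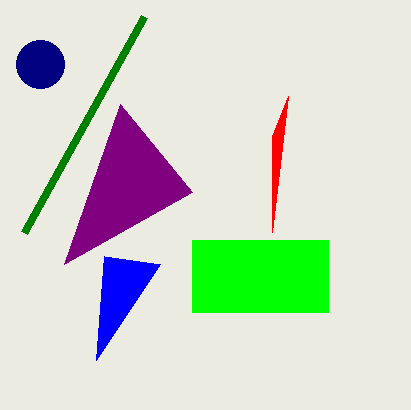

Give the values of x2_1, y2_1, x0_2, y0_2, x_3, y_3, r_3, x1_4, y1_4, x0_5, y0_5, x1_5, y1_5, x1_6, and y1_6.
x2_1 = 64; y2_1 = 264; x0_2 = 272; y0_2 = 136; x_3 = 40; y_3 = 64; r_3 = 24; x1_4 = 144; y1_4 = 16; x0_5 = 192; y0_5 = 240; x1_5 = 328; y1_5 = 312; x1_6 = 104; y1_6 = 256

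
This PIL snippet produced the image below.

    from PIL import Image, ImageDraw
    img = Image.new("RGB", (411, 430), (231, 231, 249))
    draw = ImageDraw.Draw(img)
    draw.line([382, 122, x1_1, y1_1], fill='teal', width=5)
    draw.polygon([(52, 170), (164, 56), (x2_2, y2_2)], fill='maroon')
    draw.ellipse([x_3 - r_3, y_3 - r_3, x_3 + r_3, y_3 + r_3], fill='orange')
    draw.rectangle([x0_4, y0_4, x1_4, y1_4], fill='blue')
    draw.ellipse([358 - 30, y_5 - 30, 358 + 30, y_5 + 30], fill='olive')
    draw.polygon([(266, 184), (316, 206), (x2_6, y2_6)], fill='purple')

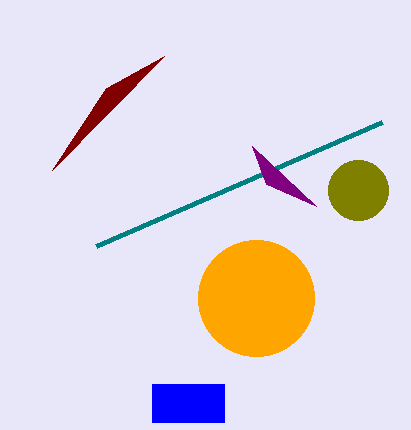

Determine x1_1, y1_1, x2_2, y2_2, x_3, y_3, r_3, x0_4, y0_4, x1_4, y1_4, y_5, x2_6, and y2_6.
x1_1 = 96, y1_1 = 246, x2_2 = 106, y2_2 = 88, x_3 = 256, y_3 = 298, r_3 = 58, x0_4 = 152, y0_4 = 384, x1_4 = 224, y1_4 = 422, y_5 = 190, x2_6 = 252, y2_6 = 146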